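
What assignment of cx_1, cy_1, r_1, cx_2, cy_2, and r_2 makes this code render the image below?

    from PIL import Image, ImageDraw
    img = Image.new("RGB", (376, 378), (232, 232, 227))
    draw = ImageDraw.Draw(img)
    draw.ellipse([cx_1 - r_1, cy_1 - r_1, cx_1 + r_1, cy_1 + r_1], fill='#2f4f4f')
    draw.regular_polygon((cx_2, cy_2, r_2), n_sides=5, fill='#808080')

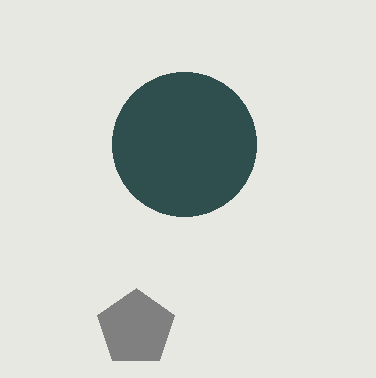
cx_1 = 184
cy_1 = 144
r_1 = 72
cx_2 = 136
cy_2 = 328
r_2 = 40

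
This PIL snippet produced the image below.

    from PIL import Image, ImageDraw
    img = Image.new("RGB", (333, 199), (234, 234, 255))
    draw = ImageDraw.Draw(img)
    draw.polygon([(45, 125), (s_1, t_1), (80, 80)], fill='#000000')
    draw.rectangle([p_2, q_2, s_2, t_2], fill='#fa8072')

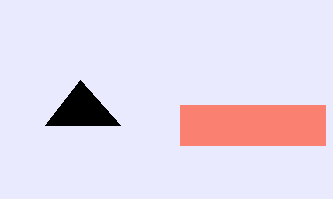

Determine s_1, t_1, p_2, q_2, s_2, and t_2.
s_1 = 120, t_1 = 125, p_2 = 180, q_2 = 105, s_2 = 325, t_2 = 145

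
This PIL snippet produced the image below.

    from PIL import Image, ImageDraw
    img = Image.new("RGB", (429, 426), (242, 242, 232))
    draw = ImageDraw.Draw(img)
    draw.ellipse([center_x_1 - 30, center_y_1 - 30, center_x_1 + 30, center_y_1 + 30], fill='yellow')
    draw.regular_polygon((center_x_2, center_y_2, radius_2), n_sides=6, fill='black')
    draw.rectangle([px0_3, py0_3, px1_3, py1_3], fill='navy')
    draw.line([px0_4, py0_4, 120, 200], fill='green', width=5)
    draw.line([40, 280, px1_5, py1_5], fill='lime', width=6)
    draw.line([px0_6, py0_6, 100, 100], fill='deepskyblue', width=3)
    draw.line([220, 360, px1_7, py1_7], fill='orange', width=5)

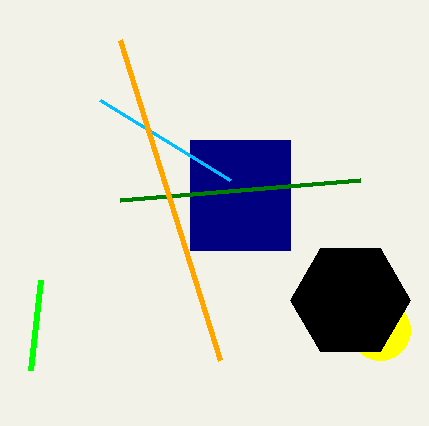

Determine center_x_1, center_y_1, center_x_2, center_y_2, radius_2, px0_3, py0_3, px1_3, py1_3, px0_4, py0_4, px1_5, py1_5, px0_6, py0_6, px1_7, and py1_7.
center_x_1 = 380, center_y_1 = 330, center_x_2 = 350, center_y_2 = 300, radius_2 = 60, px0_3 = 190, py0_3 = 140, px1_3 = 290, py1_3 = 250, px0_4 = 360, py0_4 = 180, px1_5 = 30, py1_5 = 370, px0_6 = 230, py0_6 = 180, px1_7 = 120, py1_7 = 40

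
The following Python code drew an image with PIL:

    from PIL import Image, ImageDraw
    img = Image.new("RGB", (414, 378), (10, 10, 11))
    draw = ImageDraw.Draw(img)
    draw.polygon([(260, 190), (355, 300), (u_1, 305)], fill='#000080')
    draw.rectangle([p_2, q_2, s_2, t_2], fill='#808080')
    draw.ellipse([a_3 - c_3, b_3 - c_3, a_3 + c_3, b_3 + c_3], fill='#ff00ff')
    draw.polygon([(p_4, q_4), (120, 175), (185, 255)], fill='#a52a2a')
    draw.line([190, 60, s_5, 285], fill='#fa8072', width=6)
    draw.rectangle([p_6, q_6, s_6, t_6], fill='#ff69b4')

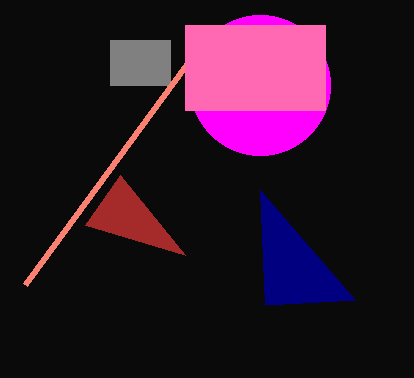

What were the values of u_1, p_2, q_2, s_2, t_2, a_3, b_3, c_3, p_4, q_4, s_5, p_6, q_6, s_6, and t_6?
u_1 = 265
p_2 = 110
q_2 = 40
s_2 = 170
t_2 = 85
a_3 = 260
b_3 = 85
c_3 = 70
p_4 = 85
q_4 = 225
s_5 = 25
p_6 = 185
q_6 = 25
s_6 = 325
t_6 = 110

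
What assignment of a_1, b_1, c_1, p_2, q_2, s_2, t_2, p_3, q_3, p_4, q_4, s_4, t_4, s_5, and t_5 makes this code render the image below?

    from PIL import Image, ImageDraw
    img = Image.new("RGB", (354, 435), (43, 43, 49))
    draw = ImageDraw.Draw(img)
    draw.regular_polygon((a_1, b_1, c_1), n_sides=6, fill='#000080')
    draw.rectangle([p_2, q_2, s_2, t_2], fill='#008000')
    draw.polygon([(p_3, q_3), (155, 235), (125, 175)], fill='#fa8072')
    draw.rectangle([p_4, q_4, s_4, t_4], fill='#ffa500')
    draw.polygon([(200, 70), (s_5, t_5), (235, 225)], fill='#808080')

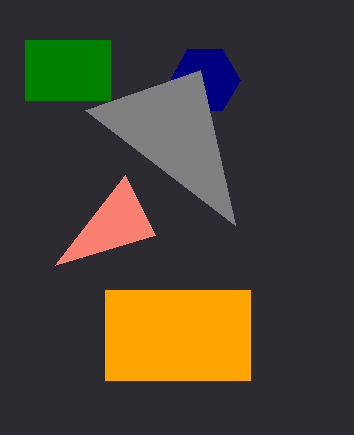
a_1 = 205; b_1 = 80; c_1 = 35; p_2 = 25; q_2 = 40; s_2 = 110; t_2 = 100; p_3 = 55; q_3 = 265; p_4 = 105; q_4 = 290; s_4 = 250; t_4 = 380; s_5 = 85; t_5 = 110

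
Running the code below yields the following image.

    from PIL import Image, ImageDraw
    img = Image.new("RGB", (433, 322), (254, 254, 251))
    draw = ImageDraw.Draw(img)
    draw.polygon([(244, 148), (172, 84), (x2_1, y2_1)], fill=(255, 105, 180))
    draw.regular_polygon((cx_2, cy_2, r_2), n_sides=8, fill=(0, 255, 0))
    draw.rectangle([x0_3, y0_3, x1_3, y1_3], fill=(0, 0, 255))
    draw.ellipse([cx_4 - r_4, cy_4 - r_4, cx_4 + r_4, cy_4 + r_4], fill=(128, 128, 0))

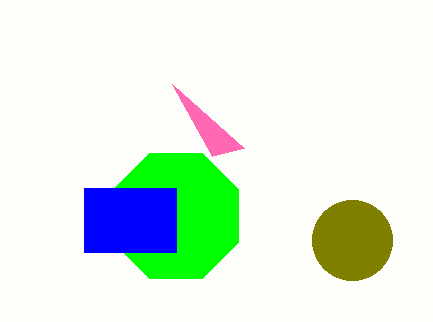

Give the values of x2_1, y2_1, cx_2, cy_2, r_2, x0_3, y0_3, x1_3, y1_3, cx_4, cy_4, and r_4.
x2_1 = 212
y2_1 = 156
cx_2 = 176
cy_2 = 216
r_2 = 68
x0_3 = 84
y0_3 = 188
x1_3 = 176
y1_3 = 252
cx_4 = 352
cy_4 = 240
r_4 = 40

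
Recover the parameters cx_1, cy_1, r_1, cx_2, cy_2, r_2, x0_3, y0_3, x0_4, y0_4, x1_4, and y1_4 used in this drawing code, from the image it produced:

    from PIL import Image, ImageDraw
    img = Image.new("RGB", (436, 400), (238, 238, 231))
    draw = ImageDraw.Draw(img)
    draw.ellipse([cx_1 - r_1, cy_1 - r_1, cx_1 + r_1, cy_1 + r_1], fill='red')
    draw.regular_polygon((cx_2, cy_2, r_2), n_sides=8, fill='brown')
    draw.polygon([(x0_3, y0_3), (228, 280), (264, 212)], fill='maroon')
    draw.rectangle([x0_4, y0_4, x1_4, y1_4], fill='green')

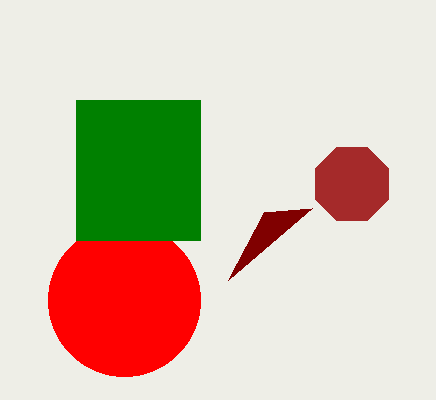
cx_1 = 124, cy_1 = 300, r_1 = 76, cx_2 = 352, cy_2 = 184, r_2 = 40, x0_3 = 312, y0_3 = 208, x0_4 = 76, y0_4 = 100, x1_4 = 200, y1_4 = 240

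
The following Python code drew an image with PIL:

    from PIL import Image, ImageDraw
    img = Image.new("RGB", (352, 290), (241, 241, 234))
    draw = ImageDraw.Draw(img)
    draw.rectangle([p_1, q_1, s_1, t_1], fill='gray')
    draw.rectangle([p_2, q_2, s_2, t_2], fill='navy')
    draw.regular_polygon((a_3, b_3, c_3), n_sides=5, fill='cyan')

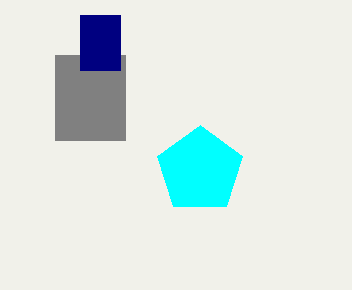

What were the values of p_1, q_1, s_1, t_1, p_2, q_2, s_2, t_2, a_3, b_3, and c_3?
p_1 = 55, q_1 = 55, s_1 = 125, t_1 = 140, p_2 = 80, q_2 = 15, s_2 = 120, t_2 = 70, a_3 = 200, b_3 = 170, c_3 = 45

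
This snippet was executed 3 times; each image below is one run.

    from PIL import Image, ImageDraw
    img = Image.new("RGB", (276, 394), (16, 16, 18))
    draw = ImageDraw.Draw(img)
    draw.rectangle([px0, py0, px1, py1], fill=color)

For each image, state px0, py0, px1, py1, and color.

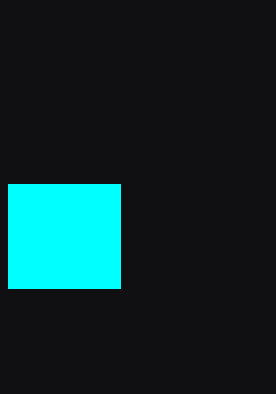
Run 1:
px0 = 8
py0 = 184
px1 = 120
py1 = 288
color = 'cyan'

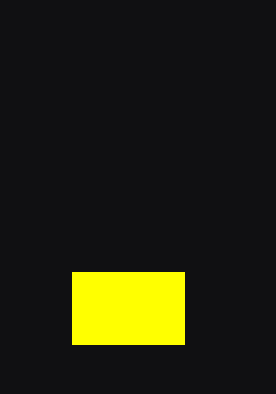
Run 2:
px0 = 72, py0 = 272, px1 = 184, py1 = 344, color = 'yellow'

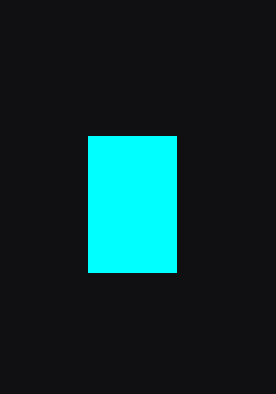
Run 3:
px0 = 88
py0 = 136
px1 = 176
py1 = 272
color = 'cyan'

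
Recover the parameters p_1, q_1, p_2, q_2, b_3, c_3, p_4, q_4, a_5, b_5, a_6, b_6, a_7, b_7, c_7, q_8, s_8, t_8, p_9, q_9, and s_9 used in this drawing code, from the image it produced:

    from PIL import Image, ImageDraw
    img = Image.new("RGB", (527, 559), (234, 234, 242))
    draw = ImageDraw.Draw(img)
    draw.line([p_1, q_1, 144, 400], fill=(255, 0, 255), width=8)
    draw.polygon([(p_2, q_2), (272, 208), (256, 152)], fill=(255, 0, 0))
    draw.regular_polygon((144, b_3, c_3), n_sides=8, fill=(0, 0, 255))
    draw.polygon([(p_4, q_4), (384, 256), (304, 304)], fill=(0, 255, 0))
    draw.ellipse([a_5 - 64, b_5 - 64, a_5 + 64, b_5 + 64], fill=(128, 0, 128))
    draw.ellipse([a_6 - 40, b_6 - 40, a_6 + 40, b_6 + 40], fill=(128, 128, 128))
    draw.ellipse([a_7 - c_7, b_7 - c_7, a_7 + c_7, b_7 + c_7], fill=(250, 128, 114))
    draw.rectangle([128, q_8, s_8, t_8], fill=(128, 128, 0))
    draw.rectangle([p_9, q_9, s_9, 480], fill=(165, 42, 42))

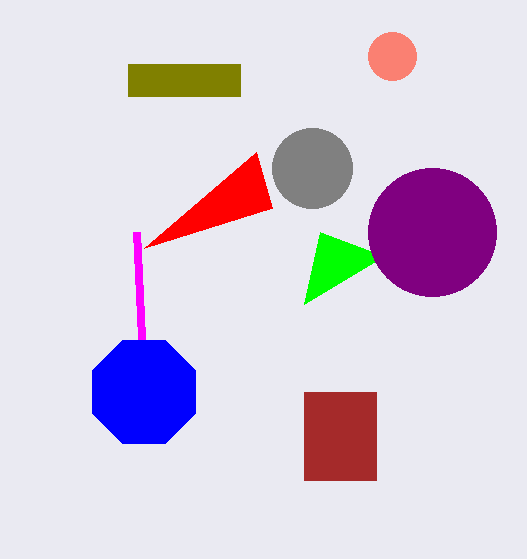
p_1 = 136; q_1 = 232; p_2 = 144; q_2 = 248; b_3 = 392; c_3 = 56; p_4 = 320; q_4 = 232; a_5 = 432; b_5 = 232; a_6 = 312; b_6 = 168; a_7 = 392; b_7 = 56; c_7 = 24; q_8 = 64; s_8 = 240; t_8 = 96; p_9 = 304; q_9 = 392; s_9 = 376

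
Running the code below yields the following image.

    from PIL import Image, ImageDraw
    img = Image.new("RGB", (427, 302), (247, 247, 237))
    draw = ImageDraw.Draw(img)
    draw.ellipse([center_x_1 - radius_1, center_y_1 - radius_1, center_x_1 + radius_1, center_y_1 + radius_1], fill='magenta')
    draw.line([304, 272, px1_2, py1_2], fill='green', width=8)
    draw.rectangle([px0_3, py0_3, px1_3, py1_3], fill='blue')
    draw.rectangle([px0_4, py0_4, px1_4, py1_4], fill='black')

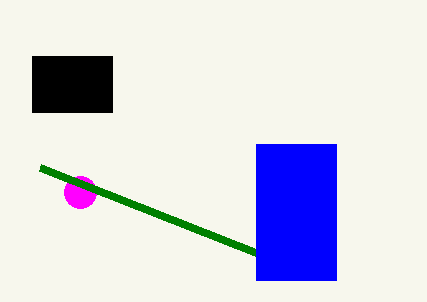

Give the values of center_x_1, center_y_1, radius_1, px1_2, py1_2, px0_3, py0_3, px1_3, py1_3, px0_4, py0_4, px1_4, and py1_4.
center_x_1 = 80
center_y_1 = 192
radius_1 = 16
px1_2 = 40
py1_2 = 168
px0_3 = 256
py0_3 = 144
px1_3 = 336
py1_3 = 280
px0_4 = 32
py0_4 = 56
px1_4 = 112
py1_4 = 112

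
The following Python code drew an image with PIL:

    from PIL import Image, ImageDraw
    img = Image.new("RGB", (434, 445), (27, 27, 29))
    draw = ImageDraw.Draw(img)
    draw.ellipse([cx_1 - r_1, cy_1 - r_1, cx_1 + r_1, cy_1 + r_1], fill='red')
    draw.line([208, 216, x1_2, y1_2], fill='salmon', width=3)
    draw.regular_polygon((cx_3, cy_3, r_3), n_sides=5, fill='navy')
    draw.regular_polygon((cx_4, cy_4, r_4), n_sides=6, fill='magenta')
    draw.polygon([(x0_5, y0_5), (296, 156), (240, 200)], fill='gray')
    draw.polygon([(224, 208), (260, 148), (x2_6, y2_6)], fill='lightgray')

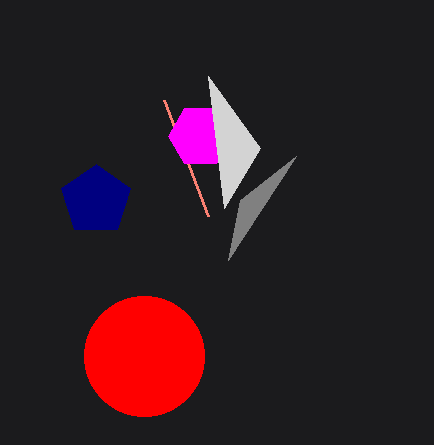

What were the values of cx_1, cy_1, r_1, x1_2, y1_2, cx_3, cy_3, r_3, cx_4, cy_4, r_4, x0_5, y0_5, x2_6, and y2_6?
cx_1 = 144
cy_1 = 356
r_1 = 60
x1_2 = 164
y1_2 = 100
cx_3 = 96
cy_3 = 200
r_3 = 36
cx_4 = 200
cy_4 = 136
r_4 = 32
x0_5 = 228
y0_5 = 260
x2_6 = 208
y2_6 = 76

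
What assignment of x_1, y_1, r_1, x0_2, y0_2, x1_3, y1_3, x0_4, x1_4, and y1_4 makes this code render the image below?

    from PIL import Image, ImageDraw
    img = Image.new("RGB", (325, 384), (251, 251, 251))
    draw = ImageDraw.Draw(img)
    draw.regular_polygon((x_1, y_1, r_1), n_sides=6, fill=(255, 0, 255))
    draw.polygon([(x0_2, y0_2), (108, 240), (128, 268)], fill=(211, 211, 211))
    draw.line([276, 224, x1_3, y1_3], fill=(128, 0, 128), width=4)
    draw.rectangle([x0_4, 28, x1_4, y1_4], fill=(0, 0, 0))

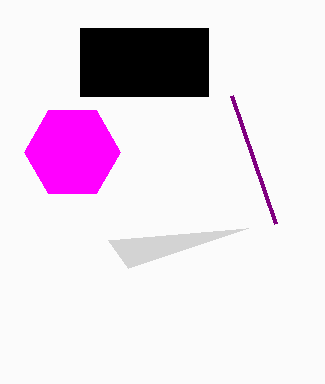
x_1 = 72
y_1 = 152
r_1 = 48
x0_2 = 248
y0_2 = 228
x1_3 = 232
y1_3 = 96
x0_4 = 80
x1_4 = 208
y1_4 = 96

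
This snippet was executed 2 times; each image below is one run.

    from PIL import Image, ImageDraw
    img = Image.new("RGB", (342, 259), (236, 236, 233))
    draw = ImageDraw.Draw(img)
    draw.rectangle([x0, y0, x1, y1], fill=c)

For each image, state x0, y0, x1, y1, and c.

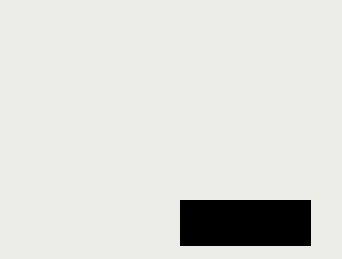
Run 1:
x0 = 180
y0 = 200
x1 = 310
y1 = 245
c = 'black'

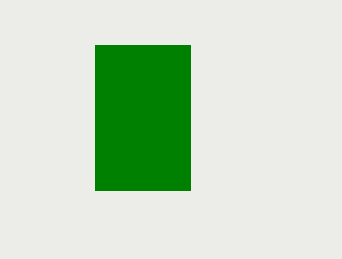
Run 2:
x0 = 95
y0 = 45
x1 = 190
y1 = 190
c = 'green'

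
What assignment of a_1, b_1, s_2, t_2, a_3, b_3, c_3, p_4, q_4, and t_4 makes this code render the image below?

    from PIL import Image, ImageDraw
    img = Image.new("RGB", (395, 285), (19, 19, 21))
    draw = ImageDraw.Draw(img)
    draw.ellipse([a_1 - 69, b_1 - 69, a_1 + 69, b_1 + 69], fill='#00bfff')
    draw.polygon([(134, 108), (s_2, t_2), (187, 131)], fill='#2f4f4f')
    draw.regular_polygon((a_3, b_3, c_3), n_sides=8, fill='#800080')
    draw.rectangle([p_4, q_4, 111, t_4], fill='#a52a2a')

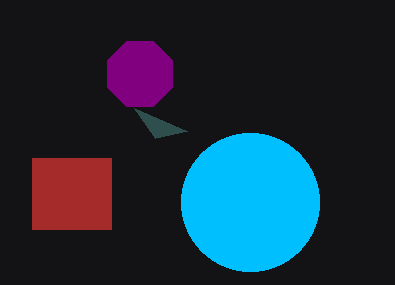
a_1 = 250, b_1 = 202, s_2 = 155, t_2 = 138, a_3 = 140, b_3 = 74, c_3 = 35, p_4 = 32, q_4 = 158, t_4 = 229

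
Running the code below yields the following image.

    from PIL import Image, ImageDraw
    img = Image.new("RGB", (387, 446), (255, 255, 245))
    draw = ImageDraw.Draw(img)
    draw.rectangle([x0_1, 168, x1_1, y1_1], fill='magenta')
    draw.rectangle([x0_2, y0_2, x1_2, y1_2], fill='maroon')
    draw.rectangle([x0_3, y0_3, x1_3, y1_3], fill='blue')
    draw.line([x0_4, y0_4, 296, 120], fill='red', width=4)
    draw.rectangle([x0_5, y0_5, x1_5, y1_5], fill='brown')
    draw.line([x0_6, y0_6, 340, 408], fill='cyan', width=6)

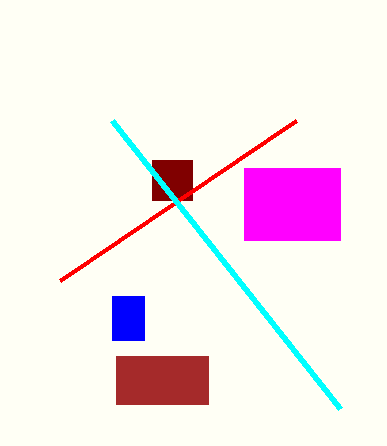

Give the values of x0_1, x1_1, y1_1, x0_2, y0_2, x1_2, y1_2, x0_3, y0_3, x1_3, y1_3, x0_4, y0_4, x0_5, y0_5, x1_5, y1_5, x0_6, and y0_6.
x0_1 = 244, x1_1 = 340, y1_1 = 240, x0_2 = 152, y0_2 = 160, x1_2 = 192, y1_2 = 200, x0_3 = 112, y0_3 = 296, x1_3 = 144, y1_3 = 340, x0_4 = 60, y0_4 = 280, x0_5 = 116, y0_5 = 356, x1_5 = 208, y1_5 = 404, x0_6 = 112, y0_6 = 120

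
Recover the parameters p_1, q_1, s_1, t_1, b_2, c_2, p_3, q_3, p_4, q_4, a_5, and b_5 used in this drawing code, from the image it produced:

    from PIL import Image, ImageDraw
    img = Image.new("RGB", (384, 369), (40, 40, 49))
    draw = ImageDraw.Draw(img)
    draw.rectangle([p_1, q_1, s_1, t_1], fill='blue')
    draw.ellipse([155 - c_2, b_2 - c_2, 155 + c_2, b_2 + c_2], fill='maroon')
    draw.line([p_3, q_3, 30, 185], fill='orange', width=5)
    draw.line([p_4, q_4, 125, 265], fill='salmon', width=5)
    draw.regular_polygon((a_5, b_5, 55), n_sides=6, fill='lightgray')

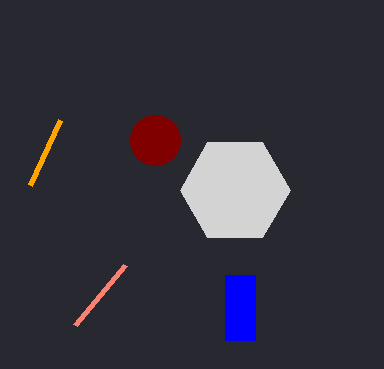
p_1 = 225
q_1 = 275
s_1 = 255
t_1 = 340
b_2 = 140
c_2 = 25
p_3 = 60
q_3 = 120
p_4 = 75
q_4 = 325
a_5 = 235
b_5 = 190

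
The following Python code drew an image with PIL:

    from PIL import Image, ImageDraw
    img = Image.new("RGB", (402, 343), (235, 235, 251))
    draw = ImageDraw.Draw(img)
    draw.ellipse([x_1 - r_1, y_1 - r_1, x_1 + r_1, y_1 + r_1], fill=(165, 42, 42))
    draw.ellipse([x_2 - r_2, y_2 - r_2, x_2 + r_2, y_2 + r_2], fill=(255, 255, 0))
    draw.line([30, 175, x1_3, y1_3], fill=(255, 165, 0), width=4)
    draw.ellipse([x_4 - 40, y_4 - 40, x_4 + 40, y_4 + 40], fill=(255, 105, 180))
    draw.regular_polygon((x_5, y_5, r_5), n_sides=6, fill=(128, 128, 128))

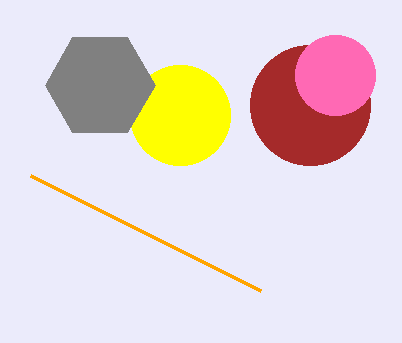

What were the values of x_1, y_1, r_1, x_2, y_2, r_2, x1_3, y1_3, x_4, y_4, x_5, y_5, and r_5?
x_1 = 310; y_1 = 105; r_1 = 60; x_2 = 180; y_2 = 115; r_2 = 50; x1_3 = 260; y1_3 = 290; x_4 = 335; y_4 = 75; x_5 = 100; y_5 = 85; r_5 = 55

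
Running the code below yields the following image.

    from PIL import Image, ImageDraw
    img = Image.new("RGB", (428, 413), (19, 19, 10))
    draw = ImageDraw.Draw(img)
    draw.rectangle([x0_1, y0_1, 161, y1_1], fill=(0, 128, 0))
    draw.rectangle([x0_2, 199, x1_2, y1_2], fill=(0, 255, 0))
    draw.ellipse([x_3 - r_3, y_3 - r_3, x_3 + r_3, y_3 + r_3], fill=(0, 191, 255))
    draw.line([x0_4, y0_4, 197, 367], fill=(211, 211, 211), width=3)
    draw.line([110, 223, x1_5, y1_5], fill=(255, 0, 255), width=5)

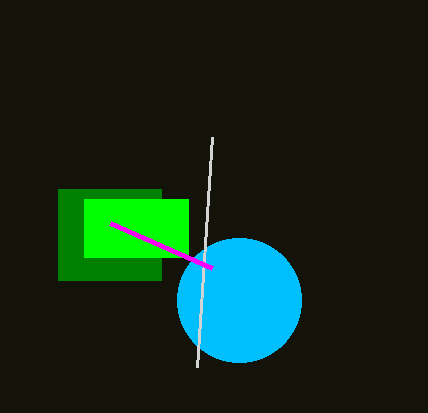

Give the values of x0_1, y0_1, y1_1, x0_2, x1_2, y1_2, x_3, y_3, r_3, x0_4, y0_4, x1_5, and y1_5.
x0_1 = 58; y0_1 = 189; y1_1 = 280; x0_2 = 84; x1_2 = 188; y1_2 = 257; x_3 = 239; y_3 = 300; r_3 = 62; x0_4 = 212; y0_4 = 137; x1_5 = 212; y1_5 = 268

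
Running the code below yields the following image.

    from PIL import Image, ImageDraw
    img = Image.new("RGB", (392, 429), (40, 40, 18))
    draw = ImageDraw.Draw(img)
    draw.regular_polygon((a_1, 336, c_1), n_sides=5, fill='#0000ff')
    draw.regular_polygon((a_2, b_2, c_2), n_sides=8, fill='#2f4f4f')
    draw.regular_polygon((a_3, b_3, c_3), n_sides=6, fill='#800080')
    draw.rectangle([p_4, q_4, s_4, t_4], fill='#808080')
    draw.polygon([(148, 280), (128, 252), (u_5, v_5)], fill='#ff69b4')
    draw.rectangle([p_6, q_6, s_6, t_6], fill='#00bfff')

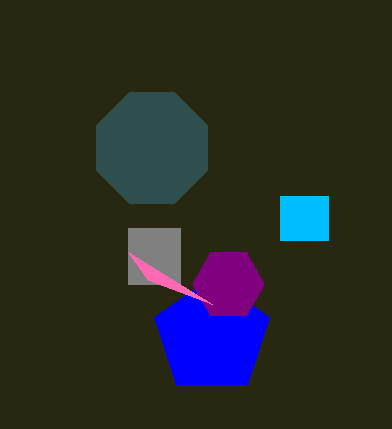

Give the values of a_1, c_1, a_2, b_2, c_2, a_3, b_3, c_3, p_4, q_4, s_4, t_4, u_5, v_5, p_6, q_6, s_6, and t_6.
a_1 = 212; c_1 = 60; a_2 = 152; b_2 = 148; c_2 = 60; a_3 = 228; b_3 = 284; c_3 = 36; p_4 = 128; q_4 = 228; s_4 = 180; t_4 = 284; u_5 = 212; v_5 = 304; p_6 = 280; q_6 = 196; s_6 = 328; t_6 = 240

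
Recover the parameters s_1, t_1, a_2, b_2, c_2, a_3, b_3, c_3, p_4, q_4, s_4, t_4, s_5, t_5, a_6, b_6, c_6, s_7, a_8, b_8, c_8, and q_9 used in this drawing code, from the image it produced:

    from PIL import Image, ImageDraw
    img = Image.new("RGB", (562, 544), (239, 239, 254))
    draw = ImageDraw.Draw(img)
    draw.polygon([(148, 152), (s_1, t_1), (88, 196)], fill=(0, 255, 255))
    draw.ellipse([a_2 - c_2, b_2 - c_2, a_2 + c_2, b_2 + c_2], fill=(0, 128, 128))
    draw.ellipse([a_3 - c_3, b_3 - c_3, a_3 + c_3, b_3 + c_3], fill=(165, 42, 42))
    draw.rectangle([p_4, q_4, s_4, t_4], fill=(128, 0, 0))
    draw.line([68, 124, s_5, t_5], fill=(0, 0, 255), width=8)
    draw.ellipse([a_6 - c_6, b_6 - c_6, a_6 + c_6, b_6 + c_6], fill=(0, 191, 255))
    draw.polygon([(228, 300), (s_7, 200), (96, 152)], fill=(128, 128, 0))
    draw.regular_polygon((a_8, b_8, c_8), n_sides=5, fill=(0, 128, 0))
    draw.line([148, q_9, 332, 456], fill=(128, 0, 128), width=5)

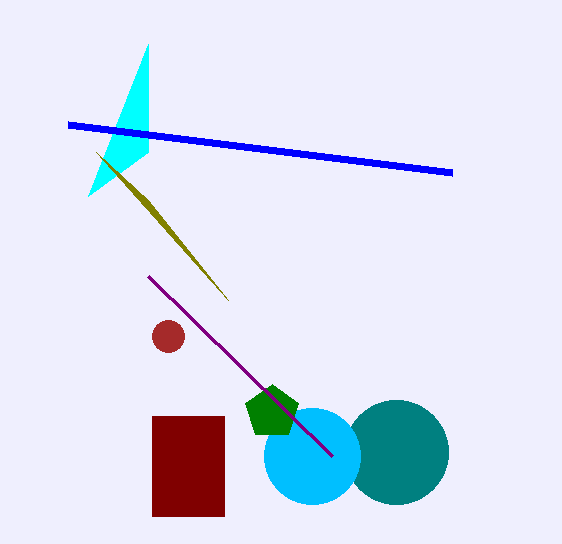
s_1 = 148
t_1 = 44
a_2 = 396
b_2 = 452
c_2 = 52
a_3 = 168
b_3 = 336
c_3 = 16
p_4 = 152
q_4 = 416
s_4 = 224
t_4 = 516
s_5 = 452
t_5 = 172
a_6 = 312
b_6 = 456
c_6 = 48
s_7 = 148
a_8 = 272
b_8 = 412
c_8 = 28
q_9 = 276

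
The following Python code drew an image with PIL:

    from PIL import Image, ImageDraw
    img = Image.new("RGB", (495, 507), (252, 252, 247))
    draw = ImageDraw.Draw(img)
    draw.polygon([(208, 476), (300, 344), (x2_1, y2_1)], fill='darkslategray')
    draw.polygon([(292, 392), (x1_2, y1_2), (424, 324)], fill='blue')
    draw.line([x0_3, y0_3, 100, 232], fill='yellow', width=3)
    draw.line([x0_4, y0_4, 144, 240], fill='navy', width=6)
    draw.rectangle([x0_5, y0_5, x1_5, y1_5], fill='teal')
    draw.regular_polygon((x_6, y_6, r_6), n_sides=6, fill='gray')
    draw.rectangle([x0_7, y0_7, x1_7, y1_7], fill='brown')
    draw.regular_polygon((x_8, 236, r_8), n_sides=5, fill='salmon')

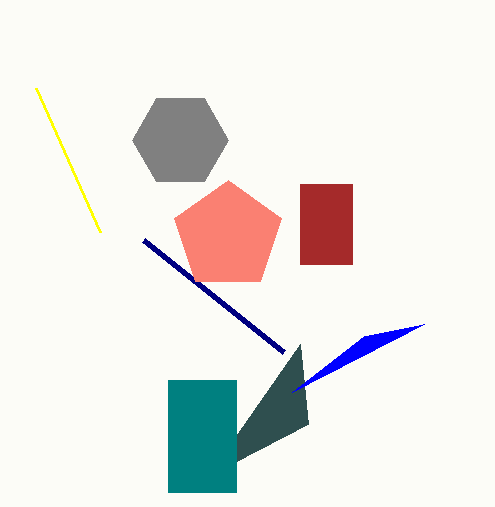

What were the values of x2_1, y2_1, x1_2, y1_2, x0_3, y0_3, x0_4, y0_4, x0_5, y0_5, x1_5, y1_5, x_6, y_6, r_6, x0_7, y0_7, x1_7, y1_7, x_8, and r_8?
x2_1 = 308
y2_1 = 424
x1_2 = 364
y1_2 = 336
x0_3 = 36
y0_3 = 88
x0_4 = 284
y0_4 = 352
x0_5 = 168
y0_5 = 380
x1_5 = 236
y1_5 = 492
x_6 = 180
y_6 = 140
r_6 = 48
x0_7 = 300
y0_7 = 184
x1_7 = 352
y1_7 = 264
x_8 = 228
r_8 = 56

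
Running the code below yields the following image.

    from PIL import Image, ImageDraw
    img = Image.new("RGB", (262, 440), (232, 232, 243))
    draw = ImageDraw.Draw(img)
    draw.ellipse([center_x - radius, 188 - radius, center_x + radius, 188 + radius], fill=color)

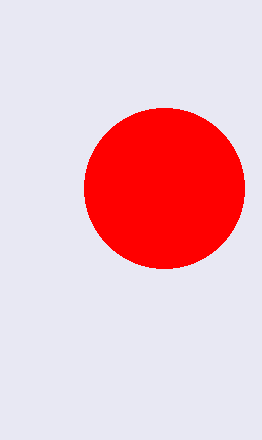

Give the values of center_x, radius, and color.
center_x = 164, radius = 80, color = 'red'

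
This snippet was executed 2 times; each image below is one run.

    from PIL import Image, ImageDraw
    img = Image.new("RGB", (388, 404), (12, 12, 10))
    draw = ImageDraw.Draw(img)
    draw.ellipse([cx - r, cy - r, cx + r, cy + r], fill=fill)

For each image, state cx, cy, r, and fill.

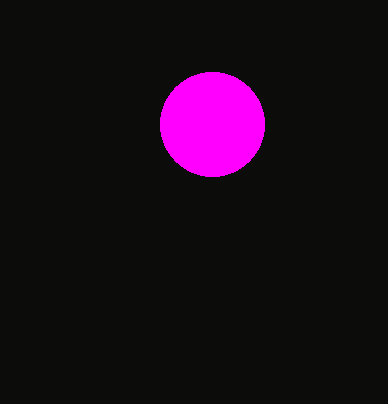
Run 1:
cx = 212
cy = 124
r = 52
fill = 'magenta'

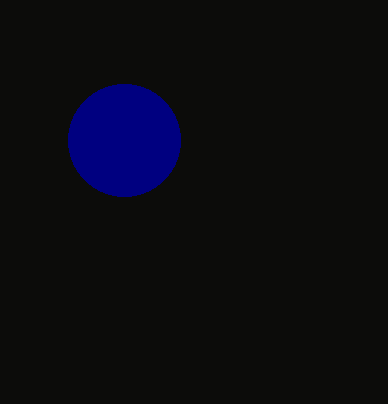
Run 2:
cx = 124; cy = 140; r = 56; fill = 'navy'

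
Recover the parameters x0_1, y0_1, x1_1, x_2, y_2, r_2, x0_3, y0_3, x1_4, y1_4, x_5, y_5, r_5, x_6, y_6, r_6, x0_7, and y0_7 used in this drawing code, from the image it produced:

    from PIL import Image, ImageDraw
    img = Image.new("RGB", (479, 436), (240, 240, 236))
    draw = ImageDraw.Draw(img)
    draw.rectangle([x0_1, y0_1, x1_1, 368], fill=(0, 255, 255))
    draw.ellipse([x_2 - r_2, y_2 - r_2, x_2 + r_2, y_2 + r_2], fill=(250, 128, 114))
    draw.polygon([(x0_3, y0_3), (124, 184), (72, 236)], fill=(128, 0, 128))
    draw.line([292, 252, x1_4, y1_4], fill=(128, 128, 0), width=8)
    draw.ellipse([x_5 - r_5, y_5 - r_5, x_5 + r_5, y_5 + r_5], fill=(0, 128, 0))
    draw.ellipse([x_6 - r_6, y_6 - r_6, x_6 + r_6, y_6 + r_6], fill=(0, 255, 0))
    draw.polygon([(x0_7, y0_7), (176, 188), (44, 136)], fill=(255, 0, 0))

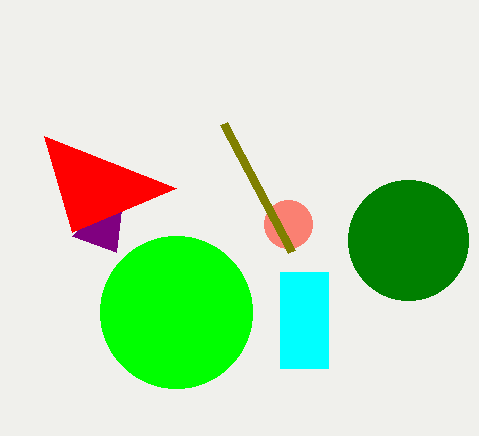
x0_1 = 280
y0_1 = 272
x1_1 = 328
x_2 = 288
y_2 = 224
r_2 = 24
x0_3 = 116
y0_3 = 252
x1_4 = 224
y1_4 = 124
x_5 = 408
y_5 = 240
r_5 = 60
x_6 = 176
y_6 = 312
r_6 = 76
x0_7 = 72
y0_7 = 232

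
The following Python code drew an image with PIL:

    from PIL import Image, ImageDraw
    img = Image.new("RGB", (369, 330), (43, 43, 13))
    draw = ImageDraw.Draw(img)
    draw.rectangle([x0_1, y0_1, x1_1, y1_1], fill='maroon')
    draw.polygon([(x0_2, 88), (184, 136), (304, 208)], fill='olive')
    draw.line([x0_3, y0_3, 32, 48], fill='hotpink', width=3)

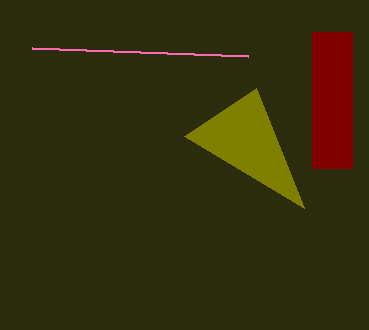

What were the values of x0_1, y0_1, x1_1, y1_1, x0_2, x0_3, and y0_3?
x0_1 = 312
y0_1 = 32
x1_1 = 352
y1_1 = 168
x0_2 = 256
x0_3 = 248
y0_3 = 56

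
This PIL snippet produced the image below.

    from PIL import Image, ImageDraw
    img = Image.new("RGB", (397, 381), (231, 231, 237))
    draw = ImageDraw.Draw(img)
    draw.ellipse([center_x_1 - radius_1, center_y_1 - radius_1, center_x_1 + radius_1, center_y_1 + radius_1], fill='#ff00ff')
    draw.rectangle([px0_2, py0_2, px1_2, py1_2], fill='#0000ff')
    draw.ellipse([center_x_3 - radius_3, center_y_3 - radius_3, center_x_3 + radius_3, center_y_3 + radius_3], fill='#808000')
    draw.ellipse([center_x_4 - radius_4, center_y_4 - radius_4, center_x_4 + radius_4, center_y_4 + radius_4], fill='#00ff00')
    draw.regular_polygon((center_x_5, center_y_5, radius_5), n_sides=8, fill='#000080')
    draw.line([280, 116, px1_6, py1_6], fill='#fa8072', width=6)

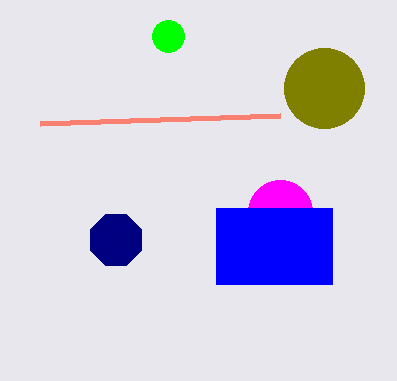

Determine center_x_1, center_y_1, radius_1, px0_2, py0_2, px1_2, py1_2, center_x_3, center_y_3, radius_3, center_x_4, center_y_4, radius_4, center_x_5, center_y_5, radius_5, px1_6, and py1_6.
center_x_1 = 280, center_y_1 = 212, radius_1 = 32, px0_2 = 216, py0_2 = 208, px1_2 = 332, py1_2 = 284, center_x_3 = 324, center_y_3 = 88, radius_3 = 40, center_x_4 = 168, center_y_4 = 36, radius_4 = 16, center_x_5 = 116, center_y_5 = 240, radius_5 = 28, px1_6 = 40, py1_6 = 124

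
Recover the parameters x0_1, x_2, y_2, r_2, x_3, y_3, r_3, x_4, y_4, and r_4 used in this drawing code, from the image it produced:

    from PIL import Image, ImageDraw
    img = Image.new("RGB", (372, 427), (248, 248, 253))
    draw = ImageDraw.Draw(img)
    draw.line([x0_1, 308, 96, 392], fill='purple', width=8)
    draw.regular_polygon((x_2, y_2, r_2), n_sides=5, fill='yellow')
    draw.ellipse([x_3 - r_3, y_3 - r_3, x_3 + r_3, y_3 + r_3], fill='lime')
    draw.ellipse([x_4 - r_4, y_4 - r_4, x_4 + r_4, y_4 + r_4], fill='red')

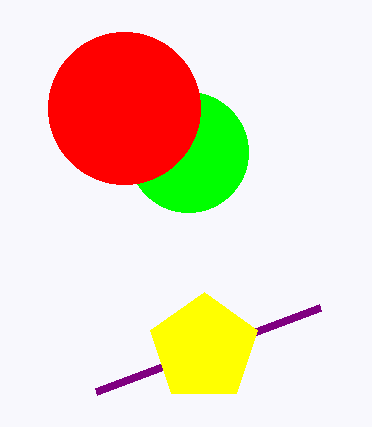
x0_1 = 320; x_2 = 204; y_2 = 348; r_2 = 56; x_3 = 188; y_3 = 152; r_3 = 60; x_4 = 124; y_4 = 108; r_4 = 76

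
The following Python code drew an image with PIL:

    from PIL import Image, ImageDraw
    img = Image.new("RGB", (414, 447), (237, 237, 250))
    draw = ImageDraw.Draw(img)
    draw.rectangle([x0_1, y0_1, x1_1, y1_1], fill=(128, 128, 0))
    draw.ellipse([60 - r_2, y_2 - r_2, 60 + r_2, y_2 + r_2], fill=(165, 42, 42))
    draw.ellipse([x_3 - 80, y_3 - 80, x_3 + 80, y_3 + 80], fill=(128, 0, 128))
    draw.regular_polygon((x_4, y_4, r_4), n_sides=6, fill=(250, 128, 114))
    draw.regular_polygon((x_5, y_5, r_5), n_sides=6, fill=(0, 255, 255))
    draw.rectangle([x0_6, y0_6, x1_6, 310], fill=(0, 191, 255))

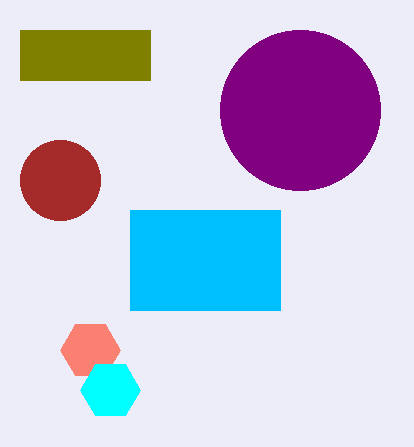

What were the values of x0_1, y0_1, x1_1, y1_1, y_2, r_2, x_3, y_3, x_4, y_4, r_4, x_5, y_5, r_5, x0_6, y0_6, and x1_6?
x0_1 = 20, y0_1 = 30, x1_1 = 150, y1_1 = 80, y_2 = 180, r_2 = 40, x_3 = 300, y_3 = 110, x_4 = 90, y_4 = 350, r_4 = 30, x_5 = 110, y_5 = 390, r_5 = 30, x0_6 = 130, y0_6 = 210, x1_6 = 280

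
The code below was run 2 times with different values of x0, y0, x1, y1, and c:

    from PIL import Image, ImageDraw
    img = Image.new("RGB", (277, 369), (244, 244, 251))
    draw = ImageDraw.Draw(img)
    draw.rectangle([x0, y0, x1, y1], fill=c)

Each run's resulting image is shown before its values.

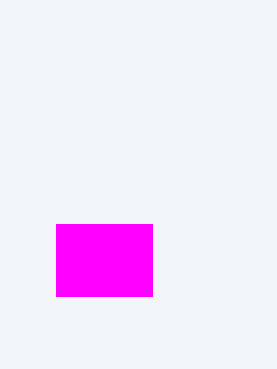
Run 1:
x0 = 56, y0 = 224, x1 = 152, y1 = 296, c = 'magenta'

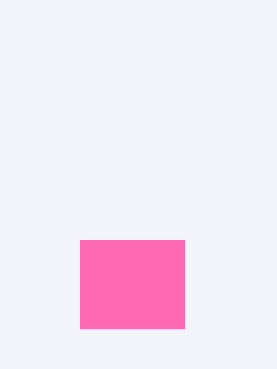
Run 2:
x0 = 80, y0 = 240, x1 = 184, y1 = 328, c = 'hotpink'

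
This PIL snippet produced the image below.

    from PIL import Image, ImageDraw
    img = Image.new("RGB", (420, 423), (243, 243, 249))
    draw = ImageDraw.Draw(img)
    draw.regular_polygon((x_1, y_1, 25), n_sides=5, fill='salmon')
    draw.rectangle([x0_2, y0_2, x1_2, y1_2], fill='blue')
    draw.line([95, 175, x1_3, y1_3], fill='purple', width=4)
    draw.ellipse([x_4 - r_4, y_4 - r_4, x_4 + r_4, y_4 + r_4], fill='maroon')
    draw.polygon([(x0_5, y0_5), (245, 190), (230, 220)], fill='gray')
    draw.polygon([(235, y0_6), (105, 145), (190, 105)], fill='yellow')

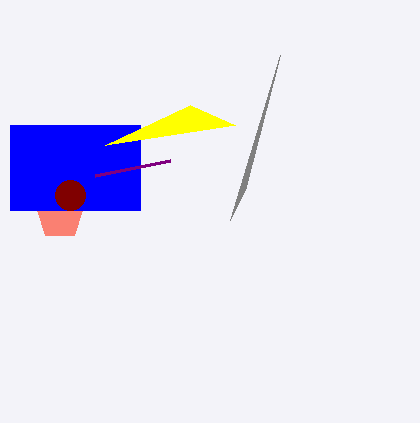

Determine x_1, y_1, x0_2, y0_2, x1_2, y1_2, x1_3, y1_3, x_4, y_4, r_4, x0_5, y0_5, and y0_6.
x_1 = 60, y_1 = 215, x0_2 = 10, y0_2 = 125, x1_2 = 140, y1_2 = 210, x1_3 = 170, y1_3 = 160, x_4 = 70, y_4 = 195, r_4 = 15, x0_5 = 280, y0_5 = 55, y0_6 = 125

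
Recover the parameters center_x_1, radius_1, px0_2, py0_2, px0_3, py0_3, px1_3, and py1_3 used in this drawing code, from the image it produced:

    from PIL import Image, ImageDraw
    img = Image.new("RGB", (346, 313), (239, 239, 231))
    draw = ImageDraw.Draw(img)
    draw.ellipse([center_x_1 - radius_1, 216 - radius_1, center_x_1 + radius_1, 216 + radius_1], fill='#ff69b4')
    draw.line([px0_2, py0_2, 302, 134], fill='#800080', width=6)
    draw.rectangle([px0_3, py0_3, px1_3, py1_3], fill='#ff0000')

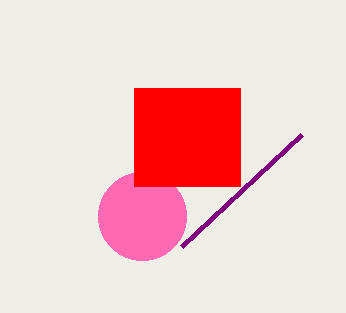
center_x_1 = 142
radius_1 = 44
px0_2 = 182
py0_2 = 246
px0_3 = 134
py0_3 = 88
px1_3 = 240
py1_3 = 186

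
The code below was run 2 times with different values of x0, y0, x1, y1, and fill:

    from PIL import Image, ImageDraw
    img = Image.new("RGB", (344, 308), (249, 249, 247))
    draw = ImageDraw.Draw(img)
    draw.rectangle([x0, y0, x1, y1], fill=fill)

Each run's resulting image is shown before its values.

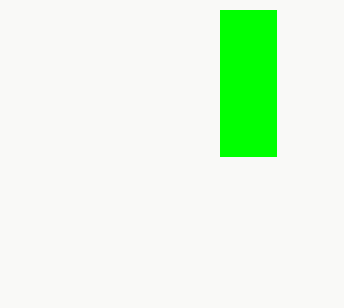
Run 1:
x0 = 220
y0 = 10
x1 = 276
y1 = 156
fill = 'lime'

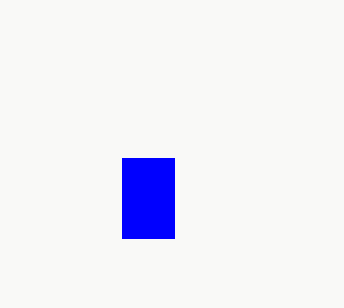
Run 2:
x0 = 122
y0 = 158
x1 = 174
y1 = 238
fill = 'blue'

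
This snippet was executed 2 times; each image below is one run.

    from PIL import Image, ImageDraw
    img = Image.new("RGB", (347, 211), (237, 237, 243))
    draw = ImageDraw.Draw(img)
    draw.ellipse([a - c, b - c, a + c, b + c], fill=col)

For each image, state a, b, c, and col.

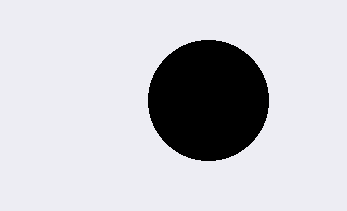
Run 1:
a = 208
b = 100
c = 60
col = 'black'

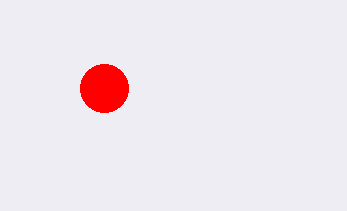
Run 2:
a = 104
b = 88
c = 24
col = 'red'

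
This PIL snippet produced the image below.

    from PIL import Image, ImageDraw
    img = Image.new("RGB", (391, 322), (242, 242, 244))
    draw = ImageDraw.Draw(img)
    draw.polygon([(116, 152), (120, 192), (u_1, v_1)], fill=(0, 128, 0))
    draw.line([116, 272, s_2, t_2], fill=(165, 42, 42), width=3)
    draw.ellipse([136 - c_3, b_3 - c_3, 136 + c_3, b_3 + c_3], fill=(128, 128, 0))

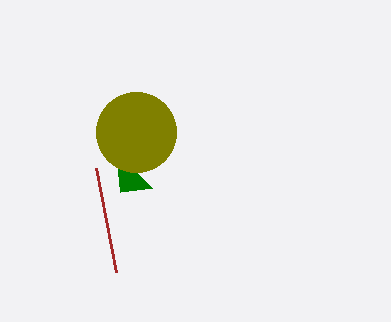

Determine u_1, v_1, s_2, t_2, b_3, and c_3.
u_1 = 152, v_1 = 188, s_2 = 96, t_2 = 168, b_3 = 132, c_3 = 40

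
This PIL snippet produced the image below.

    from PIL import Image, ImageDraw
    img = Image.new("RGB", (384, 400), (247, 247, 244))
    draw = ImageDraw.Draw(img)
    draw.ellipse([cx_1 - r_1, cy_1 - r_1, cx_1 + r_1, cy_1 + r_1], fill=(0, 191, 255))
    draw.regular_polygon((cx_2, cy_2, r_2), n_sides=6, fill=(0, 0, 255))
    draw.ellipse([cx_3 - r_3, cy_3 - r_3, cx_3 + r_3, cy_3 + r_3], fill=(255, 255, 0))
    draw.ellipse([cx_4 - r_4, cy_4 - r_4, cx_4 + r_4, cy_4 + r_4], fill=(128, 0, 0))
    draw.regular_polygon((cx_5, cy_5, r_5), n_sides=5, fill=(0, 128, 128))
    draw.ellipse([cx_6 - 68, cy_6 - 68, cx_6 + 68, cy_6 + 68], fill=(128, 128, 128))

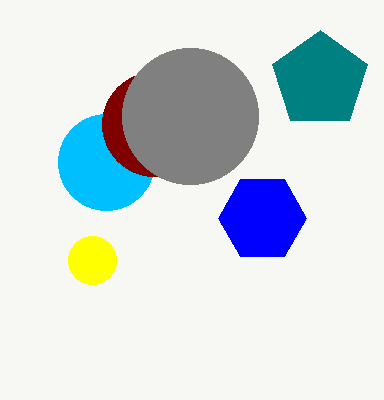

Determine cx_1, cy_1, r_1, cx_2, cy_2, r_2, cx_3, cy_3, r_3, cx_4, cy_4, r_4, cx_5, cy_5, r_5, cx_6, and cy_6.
cx_1 = 106, cy_1 = 162, r_1 = 48, cx_2 = 262, cy_2 = 218, r_2 = 44, cx_3 = 92, cy_3 = 260, r_3 = 24, cx_4 = 154, cy_4 = 124, r_4 = 52, cx_5 = 320, cy_5 = 80, r_5 = 50, cx_6 = 190, cy_6 = 116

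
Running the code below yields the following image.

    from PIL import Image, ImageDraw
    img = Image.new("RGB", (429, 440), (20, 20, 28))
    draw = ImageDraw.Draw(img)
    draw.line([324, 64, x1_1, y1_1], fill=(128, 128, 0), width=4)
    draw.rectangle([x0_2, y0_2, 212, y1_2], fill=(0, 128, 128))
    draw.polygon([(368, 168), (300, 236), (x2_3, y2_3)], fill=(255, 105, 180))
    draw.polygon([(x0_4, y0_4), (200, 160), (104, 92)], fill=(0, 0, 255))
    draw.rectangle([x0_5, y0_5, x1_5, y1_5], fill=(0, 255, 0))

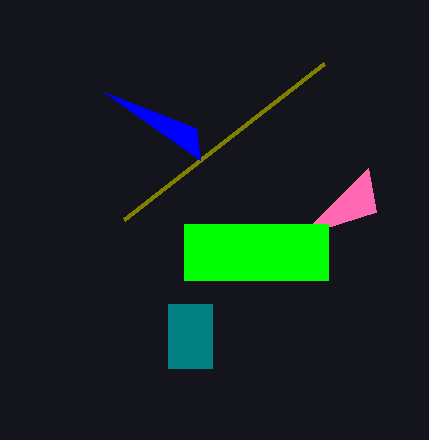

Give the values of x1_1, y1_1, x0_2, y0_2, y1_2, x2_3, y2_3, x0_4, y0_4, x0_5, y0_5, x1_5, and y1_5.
x1_1 = 124
y1_1 = 220
x0_2 = 168
y0_2 = 304
y1_2 = 368
x2_3 = 376
y2_3 = 212
x0_4 = 196
y0_4 = 128
x0_5 = 184
y0_5 = 224
x1_5 = 328
y1_5 = 280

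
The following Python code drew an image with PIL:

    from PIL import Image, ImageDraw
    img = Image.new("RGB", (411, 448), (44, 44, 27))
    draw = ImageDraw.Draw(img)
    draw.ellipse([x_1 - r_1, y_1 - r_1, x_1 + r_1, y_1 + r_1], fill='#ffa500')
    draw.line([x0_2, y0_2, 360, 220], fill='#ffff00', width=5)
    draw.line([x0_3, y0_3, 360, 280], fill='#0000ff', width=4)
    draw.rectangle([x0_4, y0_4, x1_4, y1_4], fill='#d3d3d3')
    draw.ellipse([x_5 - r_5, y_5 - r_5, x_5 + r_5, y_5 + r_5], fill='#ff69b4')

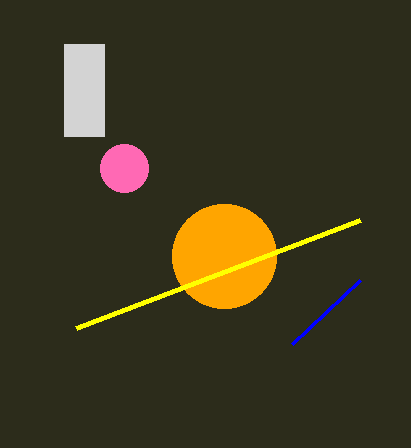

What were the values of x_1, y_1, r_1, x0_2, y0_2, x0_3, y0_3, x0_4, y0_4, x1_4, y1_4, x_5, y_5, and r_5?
x_1 = 224; y_1 = 256; r_1 = 52; x0_2 = 76; y0_2 = 328; x0_3 = 292; y0_3 = 344; x0_4 = 64; y0_4 = 44; x1_4 = 104; y1_4 = 136; x_5 = 124; y_5 = 168; r_5 = 24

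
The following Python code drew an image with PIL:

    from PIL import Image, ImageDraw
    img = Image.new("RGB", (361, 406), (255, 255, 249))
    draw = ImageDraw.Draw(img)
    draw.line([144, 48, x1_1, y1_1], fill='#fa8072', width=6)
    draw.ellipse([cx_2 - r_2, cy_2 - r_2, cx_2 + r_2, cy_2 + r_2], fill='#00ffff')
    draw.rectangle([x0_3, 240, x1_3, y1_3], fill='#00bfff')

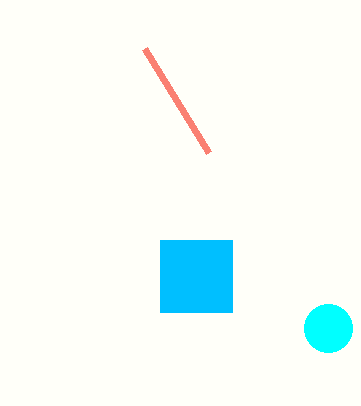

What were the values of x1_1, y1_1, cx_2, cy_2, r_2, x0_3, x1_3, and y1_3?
x1_1 = 208, y1_1 = 152, cx_2 = 328, cy_2 = 328, r_2 = 24, x0_3 = 160, x1_3 = 232, y1_3 = 312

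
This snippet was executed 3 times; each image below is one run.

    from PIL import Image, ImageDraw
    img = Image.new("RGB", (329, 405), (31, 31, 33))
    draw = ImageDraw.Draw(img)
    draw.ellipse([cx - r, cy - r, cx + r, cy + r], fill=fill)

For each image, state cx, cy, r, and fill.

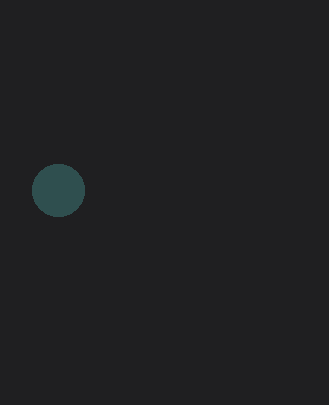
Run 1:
cx = 58
cy = 190
r = 26
fill = 'darkslategray'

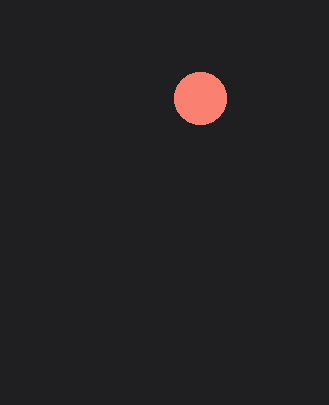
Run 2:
cx = 200
cy = 98
r = 26
fill = 'salmon'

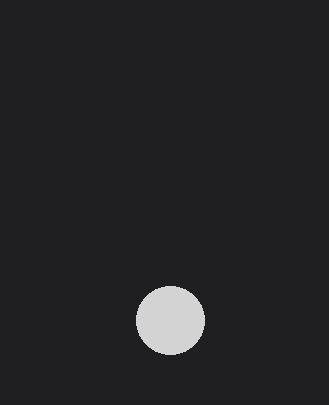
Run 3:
cx = 170; cy = 320; r = 34; fill = 'lightgray'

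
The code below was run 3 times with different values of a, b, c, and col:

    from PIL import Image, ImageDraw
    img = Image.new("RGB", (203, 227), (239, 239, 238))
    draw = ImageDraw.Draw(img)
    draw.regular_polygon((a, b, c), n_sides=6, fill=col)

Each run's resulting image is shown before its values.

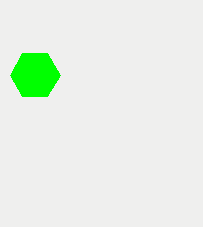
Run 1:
a = 35
b = 75
c = 25
col = 'lime'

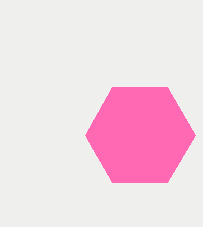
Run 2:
a = 140, b = 135, c = 55, col = 'hotpink'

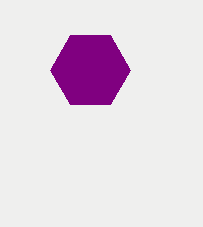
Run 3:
a = 90, b = 70, c = 40, col = 'purple'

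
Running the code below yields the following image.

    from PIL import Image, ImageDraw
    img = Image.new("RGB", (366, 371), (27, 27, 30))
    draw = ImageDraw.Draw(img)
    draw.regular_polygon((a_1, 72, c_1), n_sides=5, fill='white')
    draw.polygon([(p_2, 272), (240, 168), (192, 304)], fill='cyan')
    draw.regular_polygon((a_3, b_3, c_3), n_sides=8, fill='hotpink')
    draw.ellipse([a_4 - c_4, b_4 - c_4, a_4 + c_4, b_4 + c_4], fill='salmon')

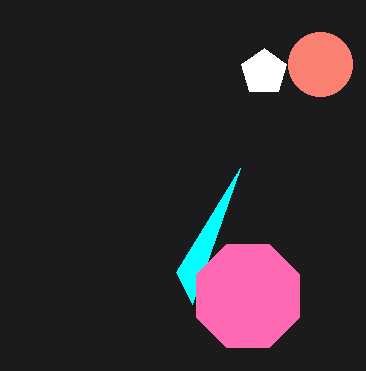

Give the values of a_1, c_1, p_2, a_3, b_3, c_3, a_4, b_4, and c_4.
a_1 = 264, c_1 = 24, p_2 = 176, a_3 = 248, b_3 = 296, c_3 = 56, a_4 = 320, b_4 = 64, c_4 = 32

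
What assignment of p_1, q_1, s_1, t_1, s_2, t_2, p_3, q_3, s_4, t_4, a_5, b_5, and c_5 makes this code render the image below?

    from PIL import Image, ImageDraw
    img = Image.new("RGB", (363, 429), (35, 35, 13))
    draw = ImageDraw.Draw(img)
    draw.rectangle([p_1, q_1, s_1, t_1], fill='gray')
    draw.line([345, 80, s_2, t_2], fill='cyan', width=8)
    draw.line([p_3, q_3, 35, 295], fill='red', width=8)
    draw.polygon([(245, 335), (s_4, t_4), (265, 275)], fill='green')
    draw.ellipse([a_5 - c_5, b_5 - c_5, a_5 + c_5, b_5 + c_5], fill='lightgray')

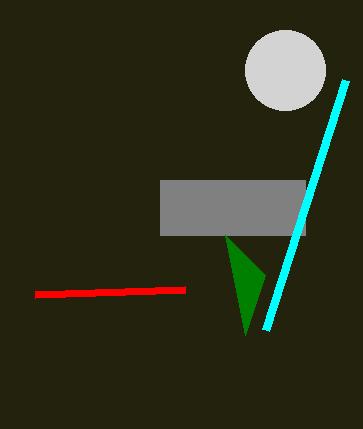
p_1 = 160; q_1 = 180; s_1 = 305; t_1 = 235; s_2 = 265; t_2 = 330; p_3 = 185; q_3 = 290; s_4 = 225; t_4 = 235; a_5 = 285; b_5 = 70; c_5 = 40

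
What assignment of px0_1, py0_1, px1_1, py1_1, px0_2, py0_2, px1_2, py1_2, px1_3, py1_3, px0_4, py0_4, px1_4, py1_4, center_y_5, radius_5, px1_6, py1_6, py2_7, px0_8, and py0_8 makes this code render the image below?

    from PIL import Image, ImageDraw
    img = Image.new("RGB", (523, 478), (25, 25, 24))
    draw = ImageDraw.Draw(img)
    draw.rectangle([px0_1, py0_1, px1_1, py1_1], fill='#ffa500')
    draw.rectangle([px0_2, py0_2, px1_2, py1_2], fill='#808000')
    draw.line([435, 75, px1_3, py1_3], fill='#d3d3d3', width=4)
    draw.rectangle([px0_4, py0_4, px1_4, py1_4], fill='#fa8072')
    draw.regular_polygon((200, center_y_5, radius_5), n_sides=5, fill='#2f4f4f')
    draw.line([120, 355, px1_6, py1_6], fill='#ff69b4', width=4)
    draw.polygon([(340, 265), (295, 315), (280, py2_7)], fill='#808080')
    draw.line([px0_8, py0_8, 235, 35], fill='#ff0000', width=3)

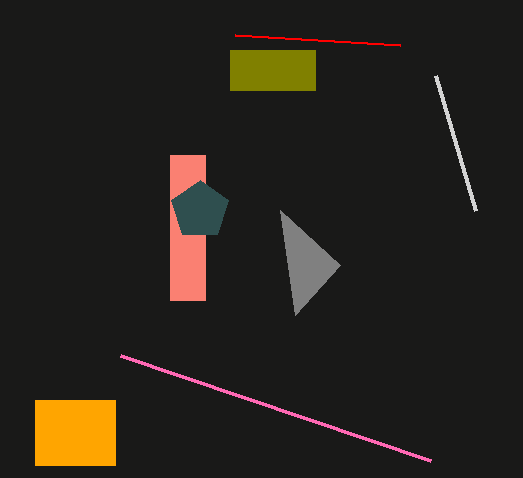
px0_1 = 35, py0_1 = 400, px1_1 = 115, py1_1 = 465, px0_2 = 230, py0_2 = 50, px1_2 = 315, py1_2 = 90, px1_3 = 475, py1_3 = 210, px0_4 = 170, py0_4 = 155, px1_4 = 205, py1_4 = 300, center_y_5 = 210, radius_5 = 30, px1_6 = 430, py1_6 = 460, py2_7 = 210, px0_8 = 400, py0_8 = 45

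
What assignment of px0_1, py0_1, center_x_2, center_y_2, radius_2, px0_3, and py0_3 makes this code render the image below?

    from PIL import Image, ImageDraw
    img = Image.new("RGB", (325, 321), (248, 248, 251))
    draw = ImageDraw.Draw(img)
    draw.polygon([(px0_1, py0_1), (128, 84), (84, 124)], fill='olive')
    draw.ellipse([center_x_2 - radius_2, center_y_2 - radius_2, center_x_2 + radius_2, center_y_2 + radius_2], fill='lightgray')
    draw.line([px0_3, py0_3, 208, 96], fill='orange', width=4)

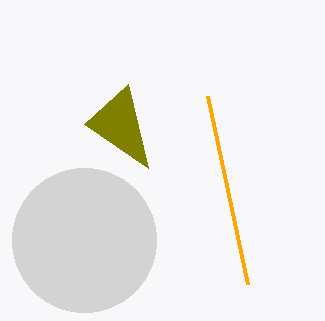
px0_1 = 148; py0_1 = 168; center_x_2 = 84; center_y_2 = 240; radius_2 = 72; px0_3 = 248; py0_3 = 284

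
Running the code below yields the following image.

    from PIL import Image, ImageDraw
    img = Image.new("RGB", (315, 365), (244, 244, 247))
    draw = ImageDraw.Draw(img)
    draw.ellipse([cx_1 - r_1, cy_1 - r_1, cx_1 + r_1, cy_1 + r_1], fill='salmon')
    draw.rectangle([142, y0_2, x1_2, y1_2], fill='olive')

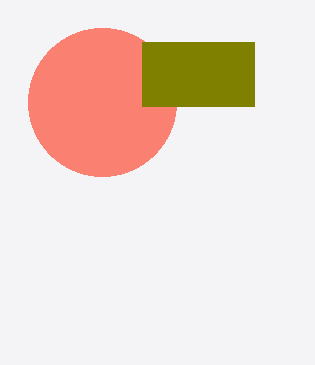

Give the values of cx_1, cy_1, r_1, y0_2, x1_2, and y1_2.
cx_1 = 102, cy_1 = 102, r_1 = 74, y0_2 = 42, x1_2 = 254, y1_2 = 106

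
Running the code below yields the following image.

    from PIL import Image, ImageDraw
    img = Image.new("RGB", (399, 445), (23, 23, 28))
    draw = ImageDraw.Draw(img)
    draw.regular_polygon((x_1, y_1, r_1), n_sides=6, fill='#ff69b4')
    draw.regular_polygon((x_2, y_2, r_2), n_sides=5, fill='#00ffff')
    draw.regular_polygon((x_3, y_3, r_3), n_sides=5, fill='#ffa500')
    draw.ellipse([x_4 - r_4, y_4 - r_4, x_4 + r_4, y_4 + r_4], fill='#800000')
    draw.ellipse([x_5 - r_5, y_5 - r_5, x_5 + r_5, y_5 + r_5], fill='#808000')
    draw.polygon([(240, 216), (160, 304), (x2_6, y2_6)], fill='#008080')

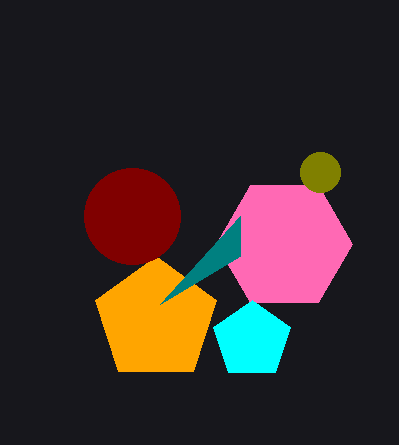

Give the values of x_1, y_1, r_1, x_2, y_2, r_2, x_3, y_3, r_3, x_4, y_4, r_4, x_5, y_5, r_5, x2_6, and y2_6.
x_1 = 284; y_1 = 244; r_1 = 68; x_2 = 252; y_2 = 340; r_2 = 40; x_3 = 156; y_3 = 320; r_3 = 64; x_4 = 132; y_4 = 216; r_4 = 48; x_5 = 320; y_5 = 172; r_5 = 20; x2_6 = 240; y2_6 = 256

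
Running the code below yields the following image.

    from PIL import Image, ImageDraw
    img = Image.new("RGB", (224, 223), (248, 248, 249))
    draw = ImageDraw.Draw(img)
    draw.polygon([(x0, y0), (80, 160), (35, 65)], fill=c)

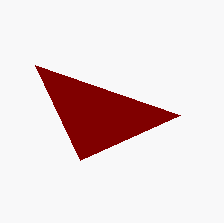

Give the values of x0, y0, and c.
x0 = 180; y0 = 115; c = 'maroon'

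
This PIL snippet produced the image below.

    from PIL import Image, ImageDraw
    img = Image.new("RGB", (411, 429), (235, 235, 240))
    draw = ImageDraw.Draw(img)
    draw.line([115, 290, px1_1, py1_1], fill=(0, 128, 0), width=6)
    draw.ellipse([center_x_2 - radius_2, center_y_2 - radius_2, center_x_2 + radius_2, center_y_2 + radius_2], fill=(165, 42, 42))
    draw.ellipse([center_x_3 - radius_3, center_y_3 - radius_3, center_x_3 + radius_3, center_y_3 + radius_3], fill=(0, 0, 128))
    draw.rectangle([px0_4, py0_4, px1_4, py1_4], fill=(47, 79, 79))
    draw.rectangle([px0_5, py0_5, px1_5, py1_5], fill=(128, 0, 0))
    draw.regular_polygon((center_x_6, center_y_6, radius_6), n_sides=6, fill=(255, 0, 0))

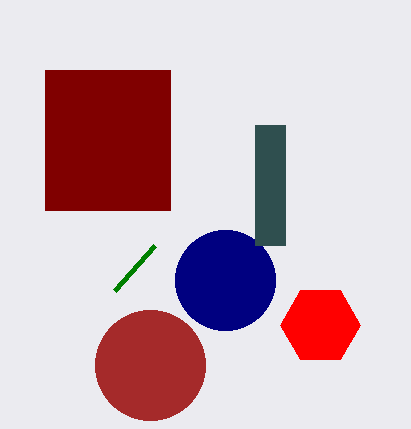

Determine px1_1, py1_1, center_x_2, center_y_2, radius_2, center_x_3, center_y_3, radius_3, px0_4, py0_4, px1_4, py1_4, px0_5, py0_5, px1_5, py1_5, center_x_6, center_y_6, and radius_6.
px1_1 = 155
py1_1 = 245
center_x_2 = 150
center_y_2 = 365
radius_2 = 55
center_x_3 = 225
center_y_3 = 280
radius_3 = 50
px0_4 = 255
py0_4 = 125
px1_4 = 285
py1_4 = 245
px0_5 = 45
py0_5 = 70
px1_5 = 170
py1_5 = 210
center_x_6 = 320
center_y_6 = 325
radius_6 = 40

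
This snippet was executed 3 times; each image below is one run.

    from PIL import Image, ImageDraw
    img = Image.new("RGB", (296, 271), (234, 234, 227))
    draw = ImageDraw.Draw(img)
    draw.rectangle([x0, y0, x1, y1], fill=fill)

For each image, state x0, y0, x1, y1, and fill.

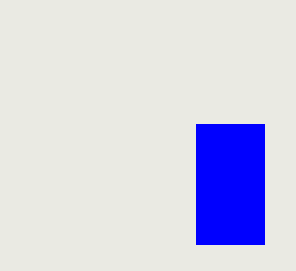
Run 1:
x0 = 196
y0 = 124
x1 = 264
y1 = 244
fill = 'blue'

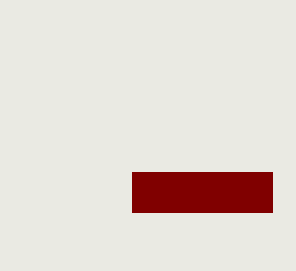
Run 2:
x0 = 132; y0 = 172; x1 = 272; y1 = 212; fill = 'maroon'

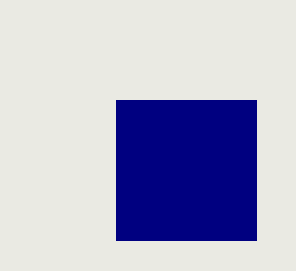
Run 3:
x0 = 116; y0 = 100; x1 = 256; y1 = 240; fill = 'navy'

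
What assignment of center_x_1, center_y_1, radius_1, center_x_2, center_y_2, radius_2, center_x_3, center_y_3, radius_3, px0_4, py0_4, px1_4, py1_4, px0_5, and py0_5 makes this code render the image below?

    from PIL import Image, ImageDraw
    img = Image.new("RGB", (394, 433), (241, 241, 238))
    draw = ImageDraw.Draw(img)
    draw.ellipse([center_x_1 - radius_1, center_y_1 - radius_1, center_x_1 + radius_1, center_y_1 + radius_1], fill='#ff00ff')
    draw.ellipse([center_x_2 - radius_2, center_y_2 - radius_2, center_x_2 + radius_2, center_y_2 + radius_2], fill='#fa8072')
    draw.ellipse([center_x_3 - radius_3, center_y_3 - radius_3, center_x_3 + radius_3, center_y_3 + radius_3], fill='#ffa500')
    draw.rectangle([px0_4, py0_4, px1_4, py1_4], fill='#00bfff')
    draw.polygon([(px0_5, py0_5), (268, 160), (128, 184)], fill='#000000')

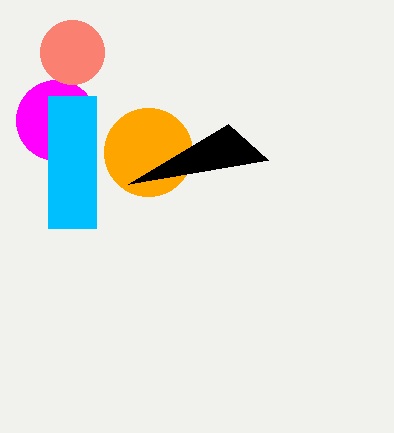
center_x_1 = 56
center_y_1 = 120
radius_1 = 40
center_x_2 = 72
center_y_2 = 52
radius_2 = 32
center_x_3 = 148
center_y_3 = 152
radius_3 = 44
px0_4 = 48
py0_4 = 96
px1_4 = 96
py1_4 = 228
px0_5 = 228
py0_5 = 124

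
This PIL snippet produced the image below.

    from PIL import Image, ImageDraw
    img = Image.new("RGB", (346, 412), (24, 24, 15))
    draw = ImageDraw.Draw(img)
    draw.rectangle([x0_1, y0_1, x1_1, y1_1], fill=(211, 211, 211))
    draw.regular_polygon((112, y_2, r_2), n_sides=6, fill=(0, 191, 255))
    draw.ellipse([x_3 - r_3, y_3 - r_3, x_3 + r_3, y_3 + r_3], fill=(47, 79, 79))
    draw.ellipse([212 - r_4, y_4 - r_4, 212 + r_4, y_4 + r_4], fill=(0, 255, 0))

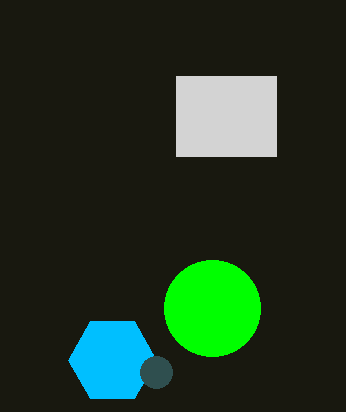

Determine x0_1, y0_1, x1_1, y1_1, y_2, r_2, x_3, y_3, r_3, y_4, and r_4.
x0_1 = 176
y0_1 = 76
x1_1 = 276
y1_1 = 156
y_2 = 360
r_2 = 44
x_3 = 156
y_3 = 372
r_3 = 16
y_4 = 308
r_4 = 48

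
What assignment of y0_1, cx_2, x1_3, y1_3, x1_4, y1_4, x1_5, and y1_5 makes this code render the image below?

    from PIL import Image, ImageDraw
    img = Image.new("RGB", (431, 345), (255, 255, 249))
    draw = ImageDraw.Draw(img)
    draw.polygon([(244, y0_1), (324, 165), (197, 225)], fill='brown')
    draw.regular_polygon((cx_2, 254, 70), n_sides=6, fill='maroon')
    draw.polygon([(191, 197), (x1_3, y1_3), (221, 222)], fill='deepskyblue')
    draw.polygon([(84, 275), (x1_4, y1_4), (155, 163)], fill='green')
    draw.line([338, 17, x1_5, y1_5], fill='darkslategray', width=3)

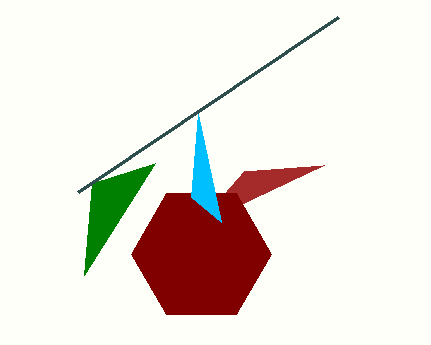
y0_1 = 171, cx_2 = 201, x1_3 = 198, y1_3 = 114, x1_4 = 92, y1_4 = 183, x1_5 = 78, y1_5 = 192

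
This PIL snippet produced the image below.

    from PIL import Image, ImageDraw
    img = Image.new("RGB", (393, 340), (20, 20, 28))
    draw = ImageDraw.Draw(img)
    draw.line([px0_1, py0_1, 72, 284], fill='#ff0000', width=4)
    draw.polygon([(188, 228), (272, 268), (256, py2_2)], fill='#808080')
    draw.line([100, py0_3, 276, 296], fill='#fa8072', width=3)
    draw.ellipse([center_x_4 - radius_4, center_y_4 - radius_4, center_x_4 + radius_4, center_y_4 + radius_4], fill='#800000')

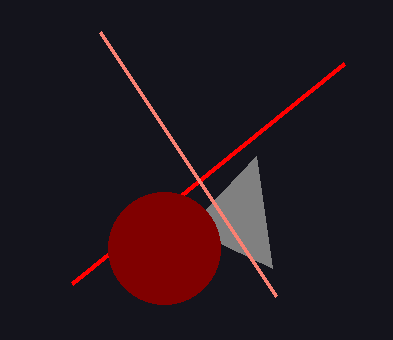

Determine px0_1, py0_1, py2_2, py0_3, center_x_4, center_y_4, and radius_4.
px0_1 = 344, py0_1 = 64, py2_2 = 156, py0_3 = 32, center_x_4 = 164, center_y_4 = 248, radius_4 = 56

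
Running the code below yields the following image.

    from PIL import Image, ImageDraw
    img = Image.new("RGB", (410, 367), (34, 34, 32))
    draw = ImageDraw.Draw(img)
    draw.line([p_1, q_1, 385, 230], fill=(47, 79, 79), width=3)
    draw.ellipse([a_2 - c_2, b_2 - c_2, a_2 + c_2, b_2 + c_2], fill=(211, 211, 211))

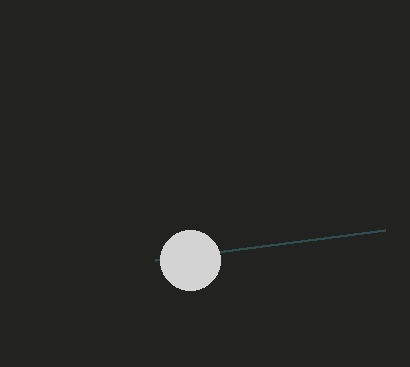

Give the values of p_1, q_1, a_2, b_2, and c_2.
p_1 = 155
q_1 = 260
a_2 = 190
b_2 = 260
c_2 = 30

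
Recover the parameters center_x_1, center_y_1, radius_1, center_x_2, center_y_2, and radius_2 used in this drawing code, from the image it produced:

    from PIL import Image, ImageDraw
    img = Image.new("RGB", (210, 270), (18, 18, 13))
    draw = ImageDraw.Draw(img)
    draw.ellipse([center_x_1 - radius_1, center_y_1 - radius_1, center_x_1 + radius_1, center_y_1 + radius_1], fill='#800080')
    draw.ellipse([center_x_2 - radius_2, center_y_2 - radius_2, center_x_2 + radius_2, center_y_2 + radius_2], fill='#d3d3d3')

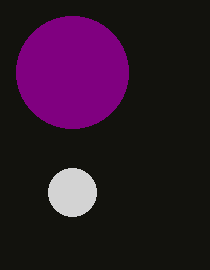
center_x_1 = 72
center_y_1 = 72
radius_1 = 56
center_x_2 = 72
center_y_2 = 192
radius_2 = 24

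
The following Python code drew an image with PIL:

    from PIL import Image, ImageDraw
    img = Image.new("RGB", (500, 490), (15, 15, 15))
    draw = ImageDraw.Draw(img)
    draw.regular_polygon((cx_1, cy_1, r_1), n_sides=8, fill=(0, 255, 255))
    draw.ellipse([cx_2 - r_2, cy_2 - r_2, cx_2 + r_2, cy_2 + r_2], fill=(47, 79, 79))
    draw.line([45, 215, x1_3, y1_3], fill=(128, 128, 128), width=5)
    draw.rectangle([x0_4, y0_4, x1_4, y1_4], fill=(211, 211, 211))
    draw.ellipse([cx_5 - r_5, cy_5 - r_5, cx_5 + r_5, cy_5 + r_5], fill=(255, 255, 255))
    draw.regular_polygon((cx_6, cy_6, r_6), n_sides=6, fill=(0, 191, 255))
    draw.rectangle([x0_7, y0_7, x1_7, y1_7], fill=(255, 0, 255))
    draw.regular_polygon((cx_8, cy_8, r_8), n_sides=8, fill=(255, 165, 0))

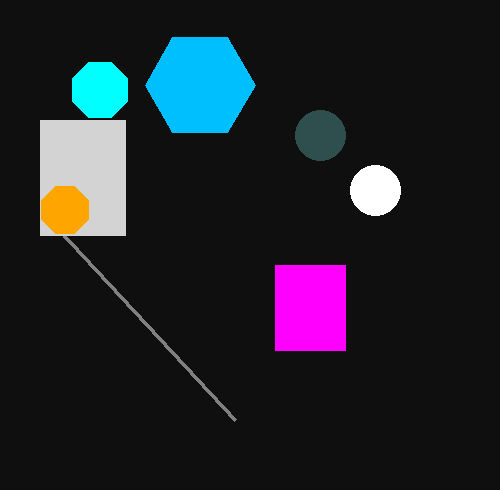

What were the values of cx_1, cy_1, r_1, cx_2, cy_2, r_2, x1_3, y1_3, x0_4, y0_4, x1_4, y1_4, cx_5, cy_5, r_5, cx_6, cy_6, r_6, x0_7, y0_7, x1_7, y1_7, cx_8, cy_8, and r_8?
cx_1 = 100; cy_1 = 90; r_1 = 30; cx_2 = 320; cy_2 = 135; r_2 = 25; x1_3 = 235; y1_3 = 420; x0_4 = 40; y0_4 = 120; x1_4 = 125; y1_4 = 235; cx_5 = 375; cy_5 = 190; r_5 = 25; cx_6 = 200; cy_6 = 85; r_6 = 55; x0_7 = 275; y0_7 = 265; x1_7 = 345; y1_7 = 350; cx_8 = 65; cy_8 = 210; r_8 = 25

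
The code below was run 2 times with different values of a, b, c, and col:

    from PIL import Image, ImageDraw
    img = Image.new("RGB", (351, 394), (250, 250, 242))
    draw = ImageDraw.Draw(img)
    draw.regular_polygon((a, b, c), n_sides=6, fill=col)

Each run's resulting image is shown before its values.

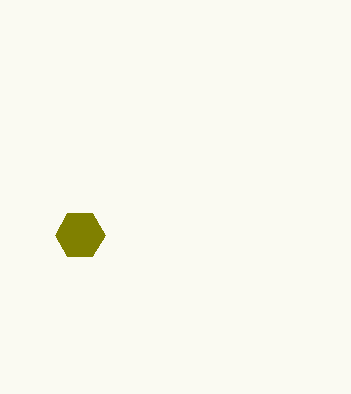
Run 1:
a = 80, b = 235, c = 25, col = 'olive'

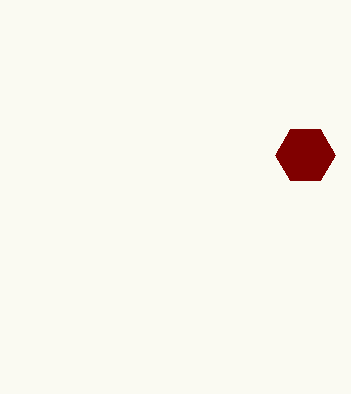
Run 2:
a = 305
b = 155
c = 30
col = 'maroon'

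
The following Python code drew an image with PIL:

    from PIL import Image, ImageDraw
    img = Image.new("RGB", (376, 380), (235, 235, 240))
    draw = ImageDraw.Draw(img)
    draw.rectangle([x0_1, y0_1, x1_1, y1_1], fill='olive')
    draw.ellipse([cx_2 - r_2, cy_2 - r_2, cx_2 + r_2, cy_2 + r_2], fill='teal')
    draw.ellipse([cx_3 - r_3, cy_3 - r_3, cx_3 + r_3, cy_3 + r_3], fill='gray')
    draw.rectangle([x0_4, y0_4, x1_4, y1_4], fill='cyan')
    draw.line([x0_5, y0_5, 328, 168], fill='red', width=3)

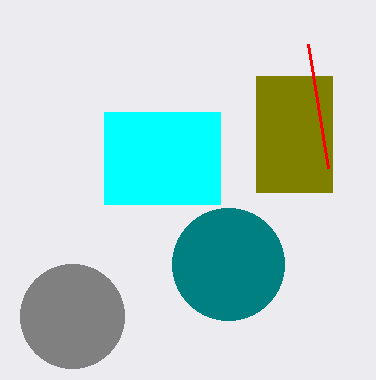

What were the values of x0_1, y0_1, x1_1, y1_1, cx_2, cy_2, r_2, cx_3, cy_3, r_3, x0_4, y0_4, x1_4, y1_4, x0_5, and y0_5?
x0_1 = 256
y0_1 = 76
x1_1 = 332
y1_1 = 192
cx_2 = 228
cy_2 = 264
r_2 = 56
cx_3 = 72
cy_3 = 316
r_3 = 52
x0_4 = 104
y0_4 = 112
x1_4 = 220
y1_4 = 204
x0_5 = 308
y0_5 = 44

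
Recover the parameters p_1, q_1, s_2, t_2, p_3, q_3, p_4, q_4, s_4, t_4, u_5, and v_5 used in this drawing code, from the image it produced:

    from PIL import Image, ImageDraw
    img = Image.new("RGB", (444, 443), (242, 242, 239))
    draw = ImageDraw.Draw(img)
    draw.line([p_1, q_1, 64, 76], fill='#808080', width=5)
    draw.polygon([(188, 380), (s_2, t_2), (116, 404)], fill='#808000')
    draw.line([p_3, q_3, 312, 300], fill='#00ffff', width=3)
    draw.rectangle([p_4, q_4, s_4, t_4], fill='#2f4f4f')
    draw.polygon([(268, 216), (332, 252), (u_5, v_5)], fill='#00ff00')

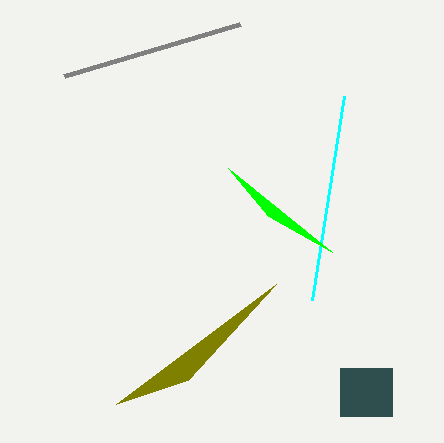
p_1 = 240
q_1 = 24
s_2 = 276
t_2 = 284
p_3 = 344
q_3 = 96
p_4 = 340
q_4 = 368
s_4 = 392
t_4 = 416
u_5 = 228
v_5 = 168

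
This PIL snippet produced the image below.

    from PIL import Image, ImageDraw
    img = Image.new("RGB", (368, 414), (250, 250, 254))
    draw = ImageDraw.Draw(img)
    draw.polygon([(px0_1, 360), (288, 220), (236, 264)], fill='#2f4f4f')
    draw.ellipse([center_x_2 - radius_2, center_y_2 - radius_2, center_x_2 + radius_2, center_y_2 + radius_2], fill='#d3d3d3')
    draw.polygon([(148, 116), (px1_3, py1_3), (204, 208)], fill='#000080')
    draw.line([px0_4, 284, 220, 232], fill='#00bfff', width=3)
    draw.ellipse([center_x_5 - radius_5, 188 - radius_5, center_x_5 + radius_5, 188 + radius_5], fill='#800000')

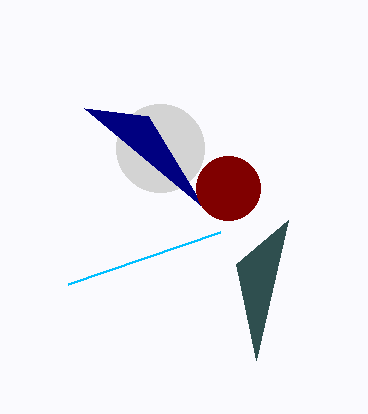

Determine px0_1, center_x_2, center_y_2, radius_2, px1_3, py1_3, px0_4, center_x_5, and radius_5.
px0_1 = 256; center_x_2 = 160; center_y_2 = 148; radius_2 = 44; px1_3 = 84; py1_3 = 108; px0_4 = 68; center_x_5 = 228; radius_5 = 32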